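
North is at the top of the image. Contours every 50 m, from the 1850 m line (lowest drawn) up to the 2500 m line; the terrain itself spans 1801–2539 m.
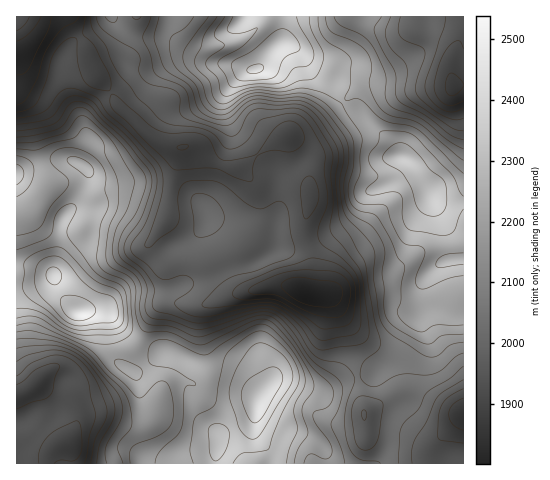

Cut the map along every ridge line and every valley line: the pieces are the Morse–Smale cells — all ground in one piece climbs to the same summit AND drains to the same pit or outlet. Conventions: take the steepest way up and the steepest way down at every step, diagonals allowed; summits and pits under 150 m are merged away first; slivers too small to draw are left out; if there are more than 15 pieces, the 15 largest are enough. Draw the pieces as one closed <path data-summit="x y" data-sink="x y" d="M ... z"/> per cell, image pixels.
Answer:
<path data-summit="77 312" data-sink="304 291" d="M136 16l-120 1 0 270 24-3 9-4 4-5 9 20 11 14 3 2 23-1 8 3 2 7 2 31 22-4 8-10 14-26 10-9 37 3 33-11 38-8 14 0 18 5 4-6 2-11 0-15-7-24 1-17 5-16 1-48-2-3-19-17-25 14-21 17-5 3-9 0-19-7-16-14-24 0-24-13-31-30-4-10-12-14-8-16 2-5 11-6 15-3 3-3 11-22z"/><path data-summit="255 69" data-sink="304 291" d="M284 16l-147 0-14 31-3 3-15 3-11 6-2 5 8 16 12 14 4 10 31 30 20 12 9 2 13-2 6 1 16 14 19 7 9 0 5-3 21-17 25-14 19 17 2 3-1 48-5 16-1 17 7 24 0 15-6 17 6 3 16 1 5 4 19 35 6 42 14-1 6-2 18-17 32-53 6 5 15 4 16 0 0-109-22 0-9-5-19-32-7-6-8-5-7-12-30-29-14-8-8-8-4-9-2-11-20-8-12-17-7-5-7-4-8-1 3-8z"/><path data-summit="255 69" data-sink="453 87" d="M412 16l-127 0-2 19-3 8 8 1 7 4 7 5 12 17 20 8 2 11 4 9 8 8 14 8 30 29 7 12 8 5 7 6 19 32 9 5 21 0 1-118-12 0 0-38-12-9-23-8-3-3z"/><path data-summit="257 399" data-sink="38 384" d="M111 351l-8 3-23 19-6 0-11-6-8 0-17 16 10 6 19 6 7 9 4 14-10 23 3 23 144 0 4-24-1-3 10-7 21-8 6-9 3-20-9-11-13-10-15-5-21-2-34-13-25 18-9 2-12-7-6-7z"/><path data-summit="257 399" data-sink="304 291" d="M287 286l-14 0-38 8-33 11-37-3-10 9-14 26-8 10-20 3-1 4 8 11 12 7 9-2 25-18 34 13 30 5 16 8 9 11 3 9 16-18 12 0 27 9 12 1 31-14-5-42-19-35-5-4-16-1z"/><path data-summit="77 312" data-sink="38 384" d="M53 275l-10 8-27 5 1 176 54-1 0-15-3-7 10-23-4-14-7-9-19-6-10-6 17-16 8 0 11 6 6 0 30-23-1-30-2-7-8-3-23 1-3-2-11-14z"/><path data-summit="257 399" data-sink="463 413" d="M357 376l-32 14-12-1-27-9-12 0-16 18 0 18 6 6 13 7 15 1 23 10 9 8 2 16 104 0 0-12 4-9-7 0-29-16-27-4-6-3z"/><path data-summit="255 69" data-sink="463 413" d="M427 303l-32 53-18 17-19 4 6 36 36-20 16 2 42 18 6-1 0-99-20-2-11-3z"/><path data-summit="77 312" data-sink="463 413" d="M405 393l-8 1-29 15-4 4 1 7 6 3 27 4 33 17 7-4-8 12 1 12 32 0 1-51-17-4-22-10z"/><path data-summit="257 399" data-sink="304 291" d="M256 409l-3 9-4 4-21 8-10 7-2 27 109-1-1-15-9-8-15-8-19-2-14-6-9-8z"/><path data-summit="77 312" data-sink="453 87" d="M463 16l-50 1 1 10 3 3 23 8 12 9-1 30 2 9 11-2z"/>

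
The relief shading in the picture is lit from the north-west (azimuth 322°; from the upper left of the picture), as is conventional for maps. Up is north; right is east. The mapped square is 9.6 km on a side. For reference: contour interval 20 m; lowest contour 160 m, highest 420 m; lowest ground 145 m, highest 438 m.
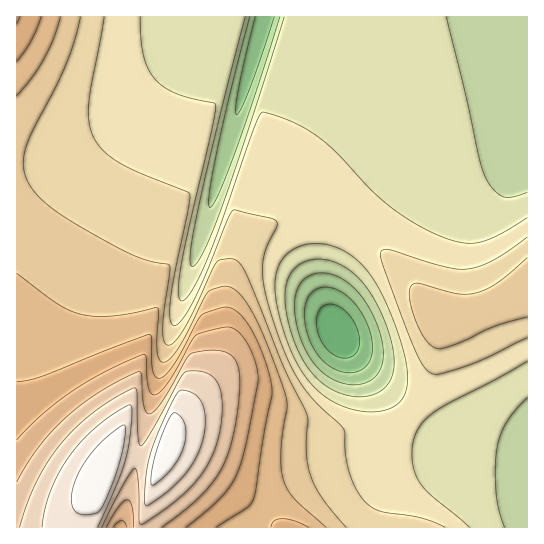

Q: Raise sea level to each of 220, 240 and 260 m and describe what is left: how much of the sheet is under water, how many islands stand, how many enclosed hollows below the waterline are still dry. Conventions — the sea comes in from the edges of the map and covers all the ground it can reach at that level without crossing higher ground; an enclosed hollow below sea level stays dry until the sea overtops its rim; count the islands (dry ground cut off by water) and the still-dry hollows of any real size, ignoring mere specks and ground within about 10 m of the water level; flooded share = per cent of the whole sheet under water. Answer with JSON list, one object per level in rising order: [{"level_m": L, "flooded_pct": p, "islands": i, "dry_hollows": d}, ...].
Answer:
[{"level_m": 220, "flooded_pct": 8, "islands": 0, "dry_hollows": 1}, {"level_m": 240, "flooded_pct": 29, "islands": 0, "dry_hollows": 1}, {"level_m": 260, "flooded_pct": 54, "islands": 0, "dry_hollows": 0}]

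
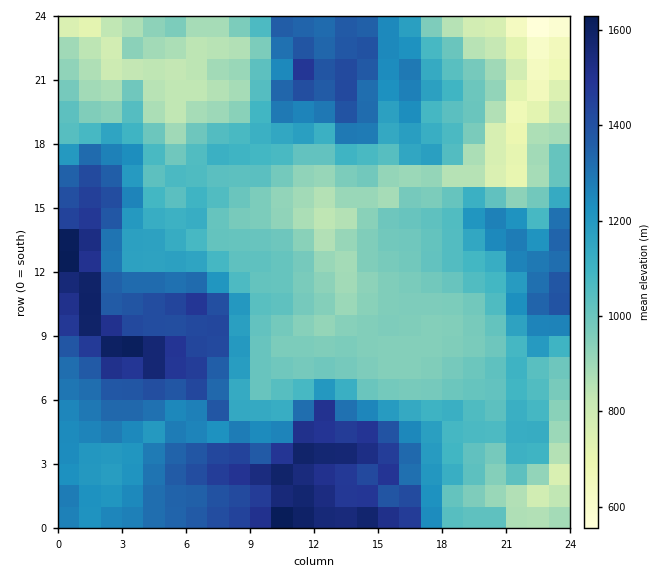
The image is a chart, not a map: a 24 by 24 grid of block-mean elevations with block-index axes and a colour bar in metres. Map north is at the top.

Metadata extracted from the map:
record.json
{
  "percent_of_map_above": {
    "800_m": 95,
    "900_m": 86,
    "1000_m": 66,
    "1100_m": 48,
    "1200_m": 37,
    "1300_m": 27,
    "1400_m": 16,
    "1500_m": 7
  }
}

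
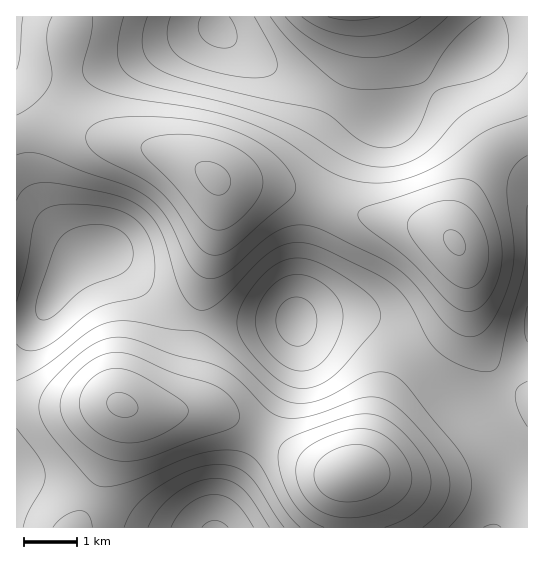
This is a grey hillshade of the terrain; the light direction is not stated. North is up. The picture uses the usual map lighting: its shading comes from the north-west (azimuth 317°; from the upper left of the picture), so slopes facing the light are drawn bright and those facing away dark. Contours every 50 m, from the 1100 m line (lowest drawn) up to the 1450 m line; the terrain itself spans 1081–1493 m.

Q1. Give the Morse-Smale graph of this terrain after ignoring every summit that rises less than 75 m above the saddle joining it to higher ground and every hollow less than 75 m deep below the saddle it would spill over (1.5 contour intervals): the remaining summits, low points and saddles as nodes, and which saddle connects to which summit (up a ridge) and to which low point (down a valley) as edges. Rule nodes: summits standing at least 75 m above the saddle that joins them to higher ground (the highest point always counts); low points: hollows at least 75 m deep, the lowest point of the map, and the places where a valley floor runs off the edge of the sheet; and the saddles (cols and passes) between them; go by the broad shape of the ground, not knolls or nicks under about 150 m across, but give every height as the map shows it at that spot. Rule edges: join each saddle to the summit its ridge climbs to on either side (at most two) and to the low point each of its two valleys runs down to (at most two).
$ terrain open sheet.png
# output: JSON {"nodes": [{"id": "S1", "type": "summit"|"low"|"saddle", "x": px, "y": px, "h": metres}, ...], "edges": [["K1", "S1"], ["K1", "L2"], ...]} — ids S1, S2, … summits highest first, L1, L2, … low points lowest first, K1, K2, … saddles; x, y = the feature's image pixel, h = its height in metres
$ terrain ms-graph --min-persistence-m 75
{"nodes": [
{"id": "S1", "type": "summit", "x": 350, "y": 474, "h": 1493},
{"id": "S2", "type": "summit", "x": 214, "y": 178, "h": 1458},
{"id": "S3", "type": "summit", "x": 122, "y": 405, "h": 1457},
{"id": "S4", "type": "summit", "x": 455, "y": 242, "h": 1455},
{"id": "S5", "type": "summit", "x": 351, "y": 17, "h": 1362},
{"id": "L1", "type": "low", "x": 295, "y": 321, "h": 1081},
{"id": "L2", "type": "low", "x": 218, "y": 29, "h": 1089},
{"id": "L3", "type": "low", "x": 215, "y": 527, "h": 1094},
{"id": "L4", "type": "low", "x": 98, "y": 251, "h": 1124},
{"id": "K1", "type": "saddle", "x": 322, "y": 199, "h": 1336},
{"id": "K2", "type": "saddle", "x": 262, "y": 435, "h": 1330},
{"id": "K3", "type": "saddle", "x": 198, "y": 321, "h": 1246},
{"id": "K4", "type": "saddle", "x": 505, "y": 379, "h": 1245},
{"id": "K5", "type": "saddle", "x": 430, "y": 86, "h": 1198},
{"id": "K6", "type": "saddle", "x": 334, "y": 101, "h": 1192}],
"edges": [["K1", "S2"], ["K1", "S4"], ["K1", "L1"], ["K1", "L2"], ["K2", "S1"], ["K2", "S3"], ["K2", "L1"], ["K2", "L3"], ["K3", "S2"], ["K3", "S3"], ["K3", "L1"], ["K3", "L4"], ["K4", "S1"], ["K4", "S4"], ["K4", "L1"], ["K5", "S4"], ["K5", "S5"], ["K5", "L2"], ["K6", "S2"], ["K6", "S5"], ["K6", "L2"]]}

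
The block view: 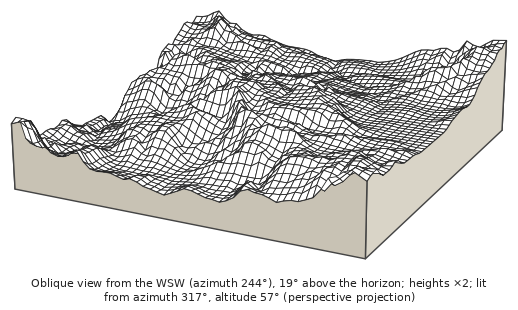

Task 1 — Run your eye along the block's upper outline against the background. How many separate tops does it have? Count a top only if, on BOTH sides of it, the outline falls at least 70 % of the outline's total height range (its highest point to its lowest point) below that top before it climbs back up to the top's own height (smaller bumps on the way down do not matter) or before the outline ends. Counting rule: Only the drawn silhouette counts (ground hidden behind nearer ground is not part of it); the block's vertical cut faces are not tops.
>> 0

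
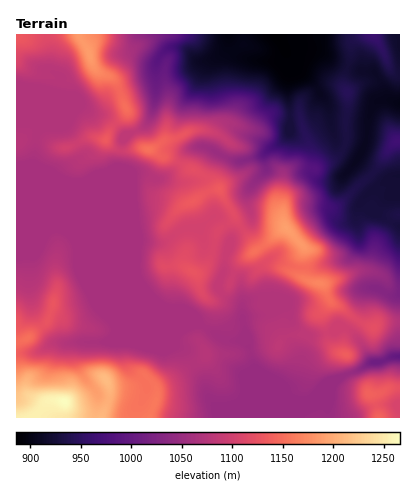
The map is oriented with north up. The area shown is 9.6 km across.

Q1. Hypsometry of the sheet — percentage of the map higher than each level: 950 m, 84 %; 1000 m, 79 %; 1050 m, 70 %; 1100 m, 27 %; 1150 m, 8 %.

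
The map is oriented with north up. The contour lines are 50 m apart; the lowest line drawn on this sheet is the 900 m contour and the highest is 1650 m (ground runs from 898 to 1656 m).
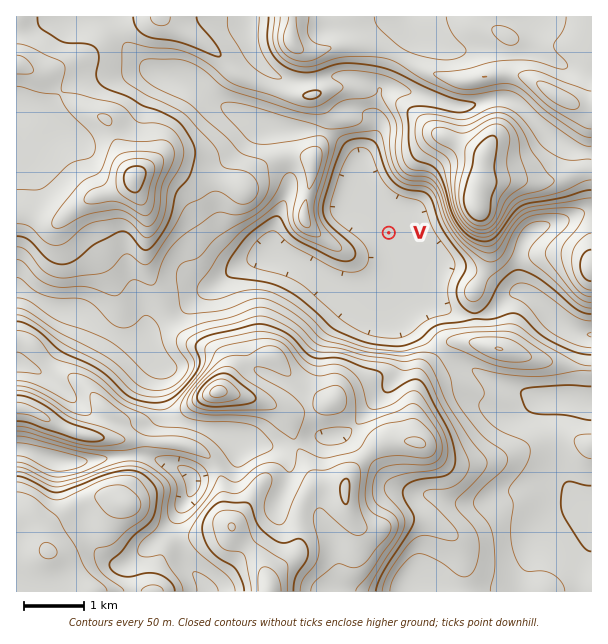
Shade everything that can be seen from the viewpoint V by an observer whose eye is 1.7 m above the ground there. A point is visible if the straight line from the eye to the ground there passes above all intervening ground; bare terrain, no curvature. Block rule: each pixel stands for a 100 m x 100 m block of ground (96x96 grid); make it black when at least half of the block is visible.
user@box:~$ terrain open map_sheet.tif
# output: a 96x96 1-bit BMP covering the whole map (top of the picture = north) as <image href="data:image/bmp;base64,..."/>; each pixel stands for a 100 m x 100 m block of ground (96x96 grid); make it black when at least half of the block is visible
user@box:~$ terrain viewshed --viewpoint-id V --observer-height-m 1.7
<image width="96" height="96" href="data:image/bmp;base64,Qk2+BAAAAAAAAD4AAAAoAAAAYAAAAGAAAAABAAEAAAAAAIAEAAATCwAAEwsAAAIAAAAAAAAA////AAAAAAAAAAAAAAAAAAAAAAAAAAAAAAAAAAAAAAAAAAAAAAAAAAAAAAAAAAAAAAAAAAAAAAAAAAAAAAAAAAAAAAAAAAAAAAAAAAAAAAAAAAAAAAAAAAAAAAAAAAAAAAAAAAAAAAAAAAAAAAAAAAAAAAAAAAAAAAAAAAAAAAAAAAAAAAAAAAAAAAAAAAAAAAAAAAAAAAAAAAAAAAAAAAAAAAAAAAAAAAAAAAAAAAAAAAAAAAAAAAAAAAAAAAAAAAAAAAAAAAAAAAAAAAAAAAAAAAAAAAAAAAAAAAAAAAAAAAAAAAAAAAAAAAAAAAAAAAAAAAAAAAAAAAAAAAAAAAAAAAAAAAAAAAAAAAAAAAAAAAAAAAAAAAAAAAAAAAAAAAAAAAAAAAAAAAAAAAAAAAAAAAAAAAAAAAAAAAAAAAAAAAAAAAAAHP4AAAAAAAAAAAAAH/4AAAAAAAAAAAAAD/wAAAAAAAAAAAAAB/wAAAAAAAAAAAAAA/gAAAAAAAAAAAAAAfgAAAAAAAAAAAAAAfAAAAAAAAAAIAAHgfAAAAAAAAAAcAA/gPgAAAAAAAAAYAD/wPgAAAAAAAAAIAP/8fgAAAAAAAAAAAP///gAAAAAAAAAAAf///wAAAAAAAAAAA////wAAAAAAAAAAD////wAAAAAAAAAPP////4f4AAAAAAAH///////4AAAAAAAB///////gAAAAAAAAf/8D//8AAAAAAAAAH/AB//wAAAAAAAAAAAAB//gAAAAAAAAAAAAB//AAAAAAAAAAAAAB//gAAAAAAAAAAAAB//wAAAAAAAAAAAAB//wAAAAAAAAAAAAB//4AAAAAAAAAAAAB//4AAAAAAAAAAAAB//8AAAAAAAAAAAAD//8AAAAAAAAAAAAf//8AAAAAAAAAAAB///8AAAAAAAAAAAD///4AAAAAAAAAAAP///4AAAAAAAAAAA////4AAAAAAAAAAB////4AAAAAAAAAAD////4AAAAAAAAAAD////wAAAAAAAAAAD////wAAAAAAAAAAD////gAAAAAAAAAAB////gAAAAAAAAAAB////gAAAAAAAAAAB////AAAAAAAAAAAB////AAAAAAAAAAAB////AAAAAAAAAAAB///+AAAAAAAAAAAA////AAAAAAAAAAAA//x/AAAAAAAAAAAAf/B+AAAAAAAAAAAAP+A8AAAAAAAAAAAAP+A4AAAAAAAAAAAAP+AAAAAAAAAAAAAAf+AAAAAAAAAAAAAA/+AAAAAAAAAAAAABwGAAAAAAAAAAAAADwOAAAAAAAAAAAAAH4fAAAAAAAAAAAAAB/+AAAAAAAAAAAAAAPwAAAAAAAAAAAAAAAAAAAAAAAAAAAAAAAAAAAAAAAAAAAAAAAPAAAAAAAAAAAAAAA/AAAAAAAAAAAAAP//gAAAAAAAAAAAAf/+AAAAAAAAAAAAAYHwAAAAAAAAAAAAAAAAAAAAAAAAAAAAAAAAAAAAAAAAAAAAAAAAAAAAAAAAAAAAAAAAAAAAAAAAAAAAAAAAAAAAAA="/>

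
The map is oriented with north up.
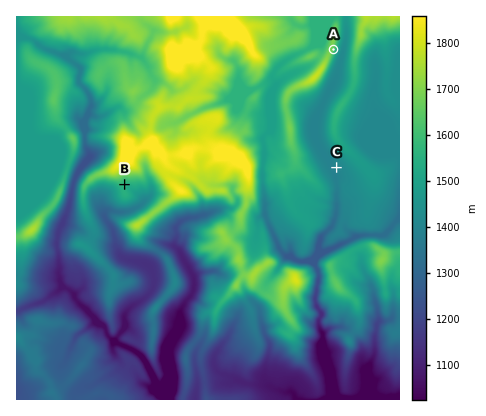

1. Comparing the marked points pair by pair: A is higher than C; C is lower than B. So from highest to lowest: A B C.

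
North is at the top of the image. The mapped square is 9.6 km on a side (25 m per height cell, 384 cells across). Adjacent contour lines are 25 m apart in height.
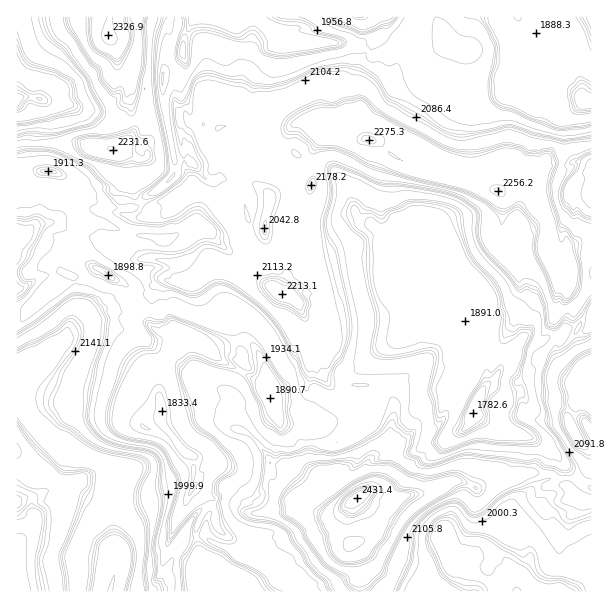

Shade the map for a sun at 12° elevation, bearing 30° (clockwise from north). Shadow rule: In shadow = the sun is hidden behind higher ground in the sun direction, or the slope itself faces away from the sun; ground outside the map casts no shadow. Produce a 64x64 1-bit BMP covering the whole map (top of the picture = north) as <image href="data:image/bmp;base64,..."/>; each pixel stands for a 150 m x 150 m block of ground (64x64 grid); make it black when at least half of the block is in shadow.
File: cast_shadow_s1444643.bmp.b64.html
<image width="64" height="64" href="data:image/bmp;base64,Qk0+AgAAAAAAAD4AAAAoAAAAQAAAAEAAAAABAAEAAAAAAAACAAATCwAAEwsAAAIAAAAAAAAA////AAAAAABsgAD//wAAfmyAA/f8gAB8LIAH//4AA+AsgA+f/gEHwACADx/gAf9AAAAMv+AD/gAgAAP/8A/4CGAAA/9cH+A/cAACzl4P+FkgAAIECBfuWAAABgAAAfeA3wACEAAA4YA/gAAwAAAAAH+AAxAAAAAMeAAfkAAAAD/wAD8wAAAAP+AAPiAAAAD+wAB9wAAAA/yAAHgGAAAB+QAA8AYAABl7AADwDAAAAXwAAPAOwAAB6AAA4B/gABGoAABgP8AACKgAAAB/AAAFAAAEAb8AAAEAAAYGfwAAA4AAAD/+AAAD4AAA//wAAAf4AAH4/wAAD/wAAeD/AAAf/AAB8/4AAD/4gAH/+AAAf/wAA/+wAAD/8AA5gwAAAP/wAHYAAAAD/uAAz4AAAB/84AAAAAAA//hAAAABAAH/8EAAD44AAf/wwAAf3gAH//nAADh8AA///8AB+BgAD///gA/4AAAf//gAD+IACJ//4AAP4QAAH/8AAD/8AAA/8AAA//4YAP+AAAL/gHgB/gAAA3IAcAfzAAAAAABwB4AAAAAEAGADAAAAAD+YQAAAAAAAP/hAAAAAAAD/8AAAAAAAAv/wEAAAAAAD/8AAAAAAAAP/4AAAAAAAAP/ggAAAAAAA/+AwAAAAAAC/gDAA/gAAA7+AAAP/gAADN4AAD/+AAAM0gAAPtkAAAw=="/>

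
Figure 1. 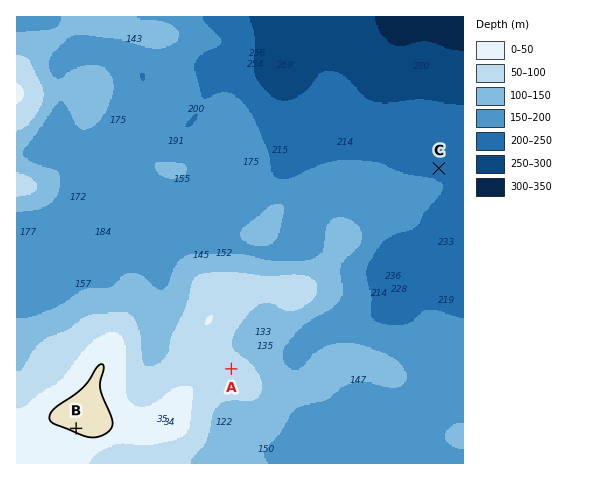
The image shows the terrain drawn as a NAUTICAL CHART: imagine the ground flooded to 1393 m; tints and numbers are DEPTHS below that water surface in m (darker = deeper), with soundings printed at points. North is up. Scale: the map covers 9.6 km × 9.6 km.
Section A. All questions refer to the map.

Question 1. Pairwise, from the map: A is lower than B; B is higher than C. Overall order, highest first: B A C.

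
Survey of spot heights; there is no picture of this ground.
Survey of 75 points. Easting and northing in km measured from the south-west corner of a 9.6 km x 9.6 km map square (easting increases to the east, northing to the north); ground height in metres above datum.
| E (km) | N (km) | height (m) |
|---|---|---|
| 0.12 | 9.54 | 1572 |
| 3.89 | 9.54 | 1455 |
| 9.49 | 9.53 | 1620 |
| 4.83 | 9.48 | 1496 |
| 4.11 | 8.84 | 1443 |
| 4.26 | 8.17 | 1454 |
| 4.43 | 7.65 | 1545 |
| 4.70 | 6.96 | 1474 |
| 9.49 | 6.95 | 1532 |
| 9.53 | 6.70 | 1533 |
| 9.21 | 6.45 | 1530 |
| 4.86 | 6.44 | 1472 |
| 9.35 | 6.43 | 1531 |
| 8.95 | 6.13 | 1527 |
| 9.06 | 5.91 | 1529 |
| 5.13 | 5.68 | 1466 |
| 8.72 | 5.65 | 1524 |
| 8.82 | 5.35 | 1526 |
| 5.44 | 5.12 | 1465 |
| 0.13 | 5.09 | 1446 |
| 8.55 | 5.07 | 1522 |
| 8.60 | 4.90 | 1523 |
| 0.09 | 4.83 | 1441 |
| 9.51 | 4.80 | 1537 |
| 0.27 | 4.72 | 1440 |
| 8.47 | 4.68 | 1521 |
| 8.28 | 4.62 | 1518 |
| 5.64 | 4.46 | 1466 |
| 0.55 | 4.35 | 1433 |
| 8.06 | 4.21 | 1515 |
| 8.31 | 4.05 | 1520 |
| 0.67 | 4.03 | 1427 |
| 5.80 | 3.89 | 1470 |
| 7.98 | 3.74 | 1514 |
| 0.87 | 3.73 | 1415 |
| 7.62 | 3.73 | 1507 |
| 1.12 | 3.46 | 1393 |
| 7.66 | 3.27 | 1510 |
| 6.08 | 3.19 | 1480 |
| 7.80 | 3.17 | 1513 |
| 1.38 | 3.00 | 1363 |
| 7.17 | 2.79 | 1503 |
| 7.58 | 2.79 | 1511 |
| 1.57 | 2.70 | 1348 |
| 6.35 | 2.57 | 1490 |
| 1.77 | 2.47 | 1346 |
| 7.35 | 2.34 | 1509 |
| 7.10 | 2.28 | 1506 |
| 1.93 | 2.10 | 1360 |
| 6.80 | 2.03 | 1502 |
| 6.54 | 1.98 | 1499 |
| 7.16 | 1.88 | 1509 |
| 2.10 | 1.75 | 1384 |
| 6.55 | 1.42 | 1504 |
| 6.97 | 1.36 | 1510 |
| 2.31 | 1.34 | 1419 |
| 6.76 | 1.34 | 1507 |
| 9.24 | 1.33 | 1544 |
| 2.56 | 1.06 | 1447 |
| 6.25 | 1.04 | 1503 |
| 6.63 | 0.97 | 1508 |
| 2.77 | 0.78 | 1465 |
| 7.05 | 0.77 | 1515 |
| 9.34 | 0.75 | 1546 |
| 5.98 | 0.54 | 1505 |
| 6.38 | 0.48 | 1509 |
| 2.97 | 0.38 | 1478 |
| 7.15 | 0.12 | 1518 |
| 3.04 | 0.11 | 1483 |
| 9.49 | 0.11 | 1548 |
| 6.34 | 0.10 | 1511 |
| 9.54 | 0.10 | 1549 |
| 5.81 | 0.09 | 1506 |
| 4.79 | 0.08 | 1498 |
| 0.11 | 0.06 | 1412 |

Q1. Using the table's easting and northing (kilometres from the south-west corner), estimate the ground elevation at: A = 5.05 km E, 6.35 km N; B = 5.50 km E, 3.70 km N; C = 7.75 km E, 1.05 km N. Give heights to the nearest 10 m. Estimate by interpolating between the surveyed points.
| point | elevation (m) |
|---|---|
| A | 1470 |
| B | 1470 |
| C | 1520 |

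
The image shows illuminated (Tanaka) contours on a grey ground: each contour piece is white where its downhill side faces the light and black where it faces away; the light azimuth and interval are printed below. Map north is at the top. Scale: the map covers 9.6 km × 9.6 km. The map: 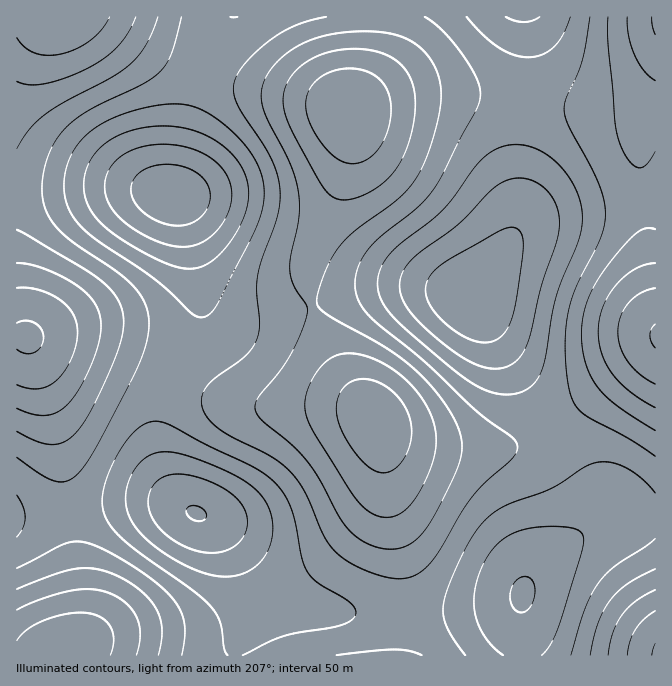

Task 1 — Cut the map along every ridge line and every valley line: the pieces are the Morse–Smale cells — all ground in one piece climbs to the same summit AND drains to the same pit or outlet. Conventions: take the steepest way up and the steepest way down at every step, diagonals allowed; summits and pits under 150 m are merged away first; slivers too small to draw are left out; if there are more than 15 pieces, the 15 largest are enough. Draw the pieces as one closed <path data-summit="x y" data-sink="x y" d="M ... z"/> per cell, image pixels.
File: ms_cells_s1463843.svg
<path data-summit="474 297" data-sink="348 110" d="M525 16l-141 0-3 26-8 26-25 42 3 18-3 35-12 35-27 59-1 33 11 38 20 42 19 27 13 15 8 15 11 9 12 5 38 7 65 0 25-7 26-16-47-65-36-63 35-52 10-25 1-12-1-71 8-67z"/><path data-summit="197 514" data-sink="348 110" d="M169 378l-5 7-6 25 0 38 6 27 10 20 15 14 18 9 18 13 18 19 18 25 21 21 20 10 60 8 76 0 70-10 9-3 6-6 1-8 9-13 16-16 40-29 10-11 2-4-3-19-15-32-26-37-3 0-24 15-25 7-80-2-23-5-12-5-11-9-11-14-8-4-16-3-95 0-35-8z"/><path data-summit="172 195" data-sink="348 110" d="M382 16l-153 0-10 14-13 27-13 38-20 95 0 5 5 3 6 15 5 20 10 55 0 30-8 20-23 39 2 2 44 19 25 6 10 2 95 0 27 7-32-43-16-33-15-47 0-27 11-31 17-34 10-28 5-30-3-30 18-28 12-27 5-23z"/><path data-summit="474 297" data-sink="655 335" d="M655 16l-129 1 0 53-8 67 0 53 1 2-1 28-10 25-35 52 36 63 46 64 22-15 79-66 0-51-7-39-10-88 2-35 5-18 10-24z"/><path data-summit="172 195" data-sink="27 337" d="M130 188l-40 1-74 9 1 320 51-4-7-56-8-40-25-80 26 1 41 9 37 13 35 17 29-50 3-10 0-30-10-55-8-28-3-7-6-4z"/><path data-summit="172 195" data-sink="60 17" d="M227 16l-210 0-1 181 12 1 84-10 35 1 25 5 21-99 13-38 13-27 9-12z"/><path data-summit="197 514" data-sink="62 654" d="M165 503l-43 1-52 9-2 2 11 73 0 42-6 15-11 11 174-1 2-11 11-27 0-22-10-31-13-26-17-19-20-10z"/><path data-summit="197 514" data-sink="27 337" d="M37 338l-9 0 0 2 8 20 17 58 8 40 7 56 67-11 30 0 22 6-13-14-10-20-6-27 0-38 10-32-36-17-37-13-20-5z"/><path data-summit="197 514" data-sink="655 655" d="M655 516l-48 2-50 33-24 23-9 13-3 13 3 56 132-1z"/><path data-summit="197 514" data-sink="27 337" d="M217 524l-3 1 12 13 13 26 10 31 0 22-13 31 1 8 286-1-1-59-5 5-15 5-64 8-76 0-54-6-11-4-15-8-21-21-30-38z"/><path data-summit="197 514" data-sink="655 335" d="M655 344l-99 81 27 38 15 32 3 19-6 10 17-8 44-1z"/><path data-summit="172 195" data-sink="62 654" d="M67 514l-51 4 1 138 43 0 16-16 3-10 0-42-10-71z"/><path data-summit="172 195" data-sink="655 335" d="M655 89l-11 28-5 23 2 43 14 108z"/>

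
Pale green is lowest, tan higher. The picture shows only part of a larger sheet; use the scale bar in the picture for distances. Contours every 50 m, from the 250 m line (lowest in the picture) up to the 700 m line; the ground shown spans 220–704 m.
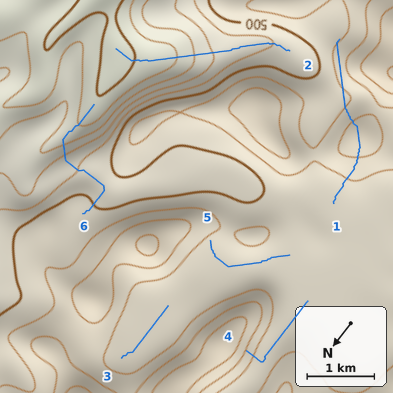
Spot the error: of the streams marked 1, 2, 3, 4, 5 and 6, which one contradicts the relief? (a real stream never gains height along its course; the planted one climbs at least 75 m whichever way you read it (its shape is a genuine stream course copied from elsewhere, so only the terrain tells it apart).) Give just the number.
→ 1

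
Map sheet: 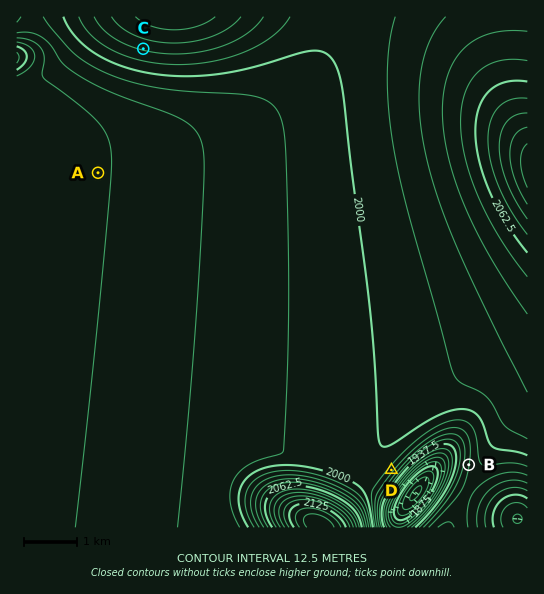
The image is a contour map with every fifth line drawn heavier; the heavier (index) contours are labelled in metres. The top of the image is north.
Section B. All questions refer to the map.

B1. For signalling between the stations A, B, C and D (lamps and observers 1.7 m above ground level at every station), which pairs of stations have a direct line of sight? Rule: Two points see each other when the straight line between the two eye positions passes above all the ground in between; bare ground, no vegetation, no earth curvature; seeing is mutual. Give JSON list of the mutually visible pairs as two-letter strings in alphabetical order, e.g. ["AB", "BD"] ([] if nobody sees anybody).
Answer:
["AC", "BD"]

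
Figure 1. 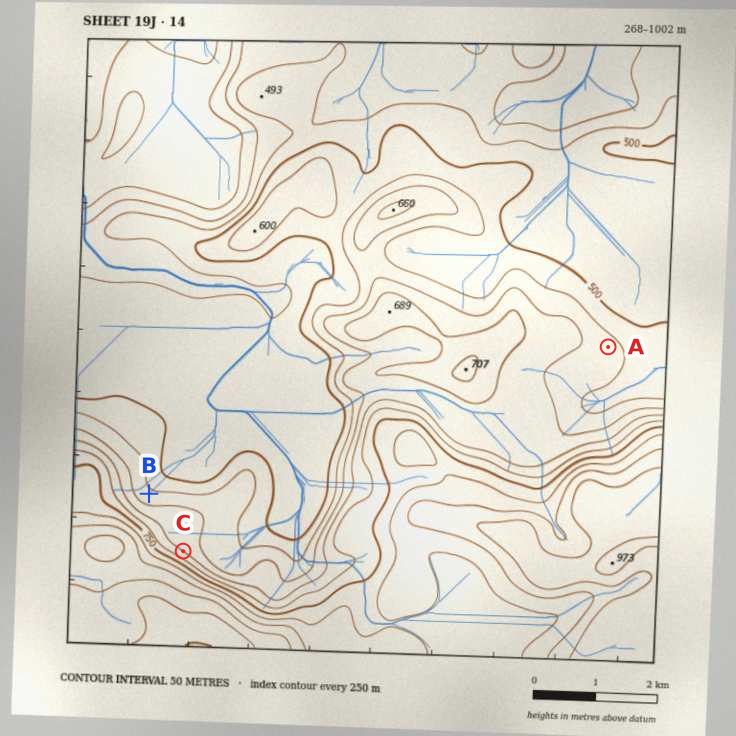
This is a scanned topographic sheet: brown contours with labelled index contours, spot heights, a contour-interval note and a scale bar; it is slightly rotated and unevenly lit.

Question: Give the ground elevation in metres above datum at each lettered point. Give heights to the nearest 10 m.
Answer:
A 570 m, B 560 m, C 650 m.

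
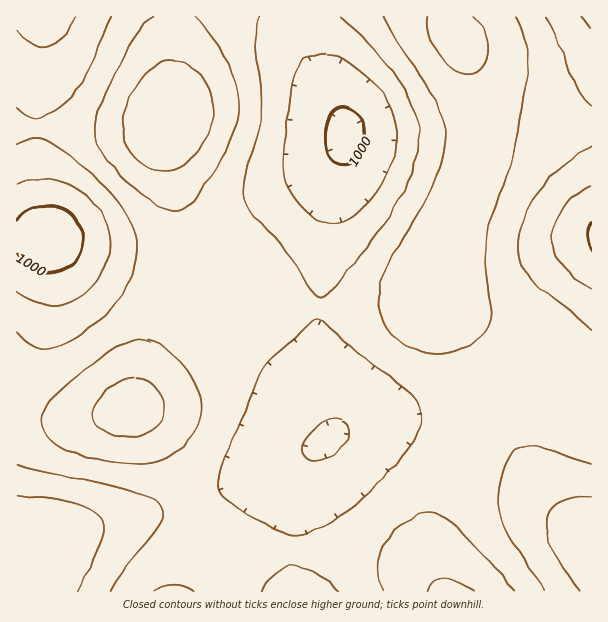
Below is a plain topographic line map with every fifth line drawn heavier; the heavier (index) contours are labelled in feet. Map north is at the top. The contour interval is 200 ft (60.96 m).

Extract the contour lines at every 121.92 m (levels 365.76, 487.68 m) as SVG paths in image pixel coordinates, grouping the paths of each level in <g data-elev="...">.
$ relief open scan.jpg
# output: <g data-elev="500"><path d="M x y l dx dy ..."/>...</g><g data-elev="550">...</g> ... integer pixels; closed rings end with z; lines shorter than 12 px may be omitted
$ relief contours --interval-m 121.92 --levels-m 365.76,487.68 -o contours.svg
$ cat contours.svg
<g data-elev="365.76"><path d="M580 591l-16-22-11-18-6-15-1-14 5-12 8-7 14-5 18-2"/><path d="M17 496l30 2 25 4 18 7 11 10 3 11-2 12-26 49"/><path d="M309 459l-5-4-2-6 3-8 6-9 9-7 10-5 9-1 6 3 3 4 1 8-3 7-5 8-8 6-9 4-7 2z"/><path d="M591 290l-18-14-12-13-7-12-2-14 3-15 8-15 13-13 15-9"/><path d="M324 222l-15-8-15-16-8-15-3-16 7-69 4-23 4-9 5-6 8-4 9-2 12 1 13 6 14 8 13 13 11 12 7 13 5 13 1 14-1 16-5 17-8 16-11 16-12 13-12 8-12 3z"/><path d="M17 184l15-4 15-1 15 3 13 6 15 12 11 13 6 14 3 15-2 16-8 17-12 15-14 11-12 4-14 0-13-4-18-10"/><path d="M591 29l-10-12"/><path d="M76 17l-14 21-6 6-8 3-7 0-8-3-16-14"/></g><g data-elev="487.68"><path d="M194 591l-9-5-11-2-10 2-10 5"/><path d="M514 591l-17-22-42-44-12-9-12-4-12 3-12 6-14 12-9 12-5 10-2 11 2 12 4 13"/><path d="M129 464l27-3 11-3 10-6 9-8 7-9 5-10 3-12 0-11-2-10-12-21-10-12-12-11-10-6-9-2-11 0-12 4-27 16-43 38-8 10-3 11 1 9 4 7 8 8 10 6 30 10z"/><path d="M152 17l-14 15-15 25-24 53-4 13 0 11 2 10 6 11 20 23 32 25 12 6 9 2 7-2 8-5 21-29 19-34 4-13 3-14-1-22-7-23-17-30-18-22"/><path d="M384 17l12 22 40 63 7 18 2 18-4 24-11 29-12 24-26 42-9 18-5 16 0 17 6 16 14 15 18 11 21 4 18-3 16-7 13-11 6-12 0-15-5-45 1-24 6-22 22-59 14-85 0-15-2-14-4-12-7-13"/></g>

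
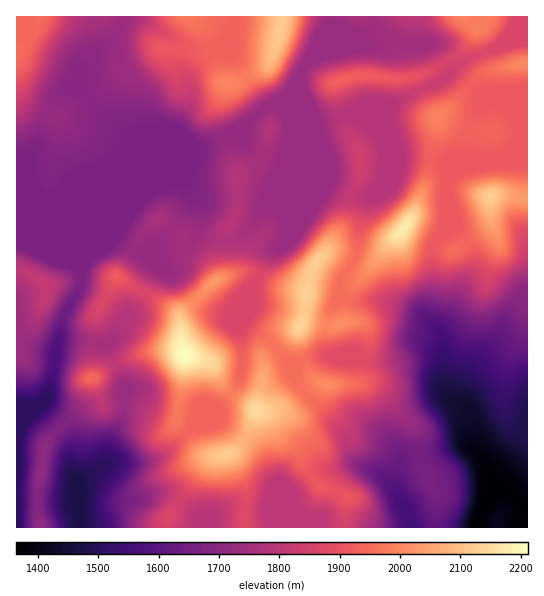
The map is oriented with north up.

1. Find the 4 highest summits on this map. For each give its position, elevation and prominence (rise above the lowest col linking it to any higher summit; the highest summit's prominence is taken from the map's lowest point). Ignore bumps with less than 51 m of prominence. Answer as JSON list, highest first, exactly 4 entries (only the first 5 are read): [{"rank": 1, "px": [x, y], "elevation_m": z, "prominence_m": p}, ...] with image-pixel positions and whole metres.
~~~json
[{"rank": 1, "px": [185, 355], "elevation_m": 2212, "prominence_m": 848}, {"rank": 2, "px": [403, 230], "elevation_m": 2182, "prominence_m": 226}, {"rank": 3, "px": [255, 410], "elevation_m": 2153, "prominence_m": 173}, {"rank": 4, "px": [301, 326], "elevation_m": 2137, "prominence_m": 172}]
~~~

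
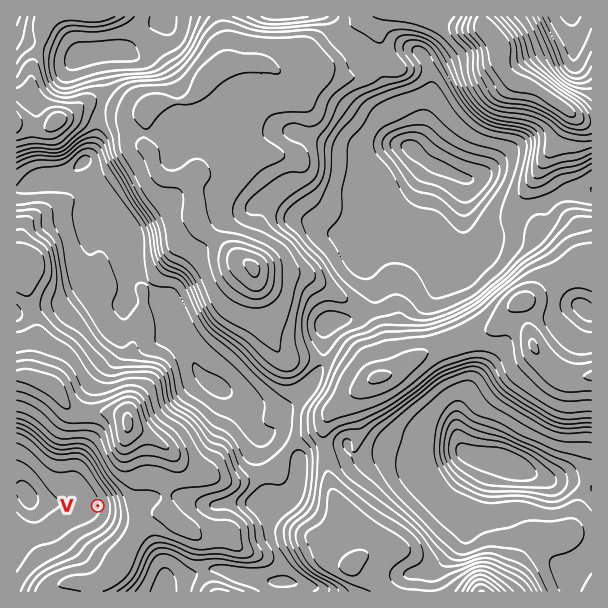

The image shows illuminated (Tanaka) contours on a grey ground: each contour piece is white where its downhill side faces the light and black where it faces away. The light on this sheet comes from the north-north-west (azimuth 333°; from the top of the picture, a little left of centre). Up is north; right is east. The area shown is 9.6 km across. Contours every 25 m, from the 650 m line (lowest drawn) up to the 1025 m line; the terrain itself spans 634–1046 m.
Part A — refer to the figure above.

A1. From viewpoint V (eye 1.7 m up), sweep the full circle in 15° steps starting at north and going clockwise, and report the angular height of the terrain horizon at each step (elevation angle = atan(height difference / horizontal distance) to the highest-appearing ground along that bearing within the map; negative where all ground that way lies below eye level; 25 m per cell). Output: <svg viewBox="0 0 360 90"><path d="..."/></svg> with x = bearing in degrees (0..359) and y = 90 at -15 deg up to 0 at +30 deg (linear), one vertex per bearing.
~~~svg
<svg viewBox="0 0 360 90"><path d="M0 45l15-7 15-3 15-1 15 1 15 0 15 1 15 2 15 2 15 2 15 1 15 2 15 2 15 3 15 2 15 6 15 2 15 1 15 2 15 0 15-2 15-5 15-7 15-3"/></svg>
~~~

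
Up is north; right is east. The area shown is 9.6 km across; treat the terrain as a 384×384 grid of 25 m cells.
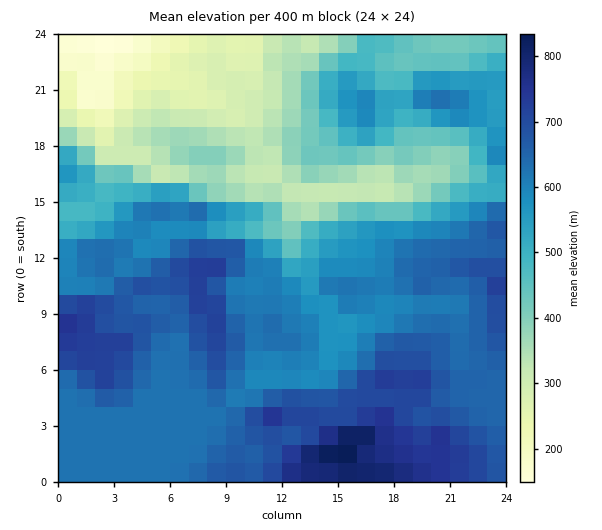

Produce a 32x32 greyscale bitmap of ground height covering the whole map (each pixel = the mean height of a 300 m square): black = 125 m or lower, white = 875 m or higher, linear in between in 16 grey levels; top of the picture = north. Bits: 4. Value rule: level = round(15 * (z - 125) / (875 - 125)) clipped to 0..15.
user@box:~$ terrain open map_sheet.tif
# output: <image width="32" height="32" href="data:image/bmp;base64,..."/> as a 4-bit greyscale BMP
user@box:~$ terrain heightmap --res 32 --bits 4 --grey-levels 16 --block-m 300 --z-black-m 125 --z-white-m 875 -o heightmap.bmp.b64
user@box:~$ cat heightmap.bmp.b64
<image width="32" height="32" href="data:image/bmp;base64,Qk12AgAAAAAAAHYAAAAoAAAAIAAAACAAAAABAAQAAAAAAAACAAATCwAAEwsAABAAAAAAAAAAAAAAABEREQAiIiIAMzMzAERERABVVVUAZmZmAHd3dwCIiIgAmZmZAKqqqgC7u7sAzMzMAN3d3QDu7u4A////AKqqqqqqu7u83d3u7d3czLuqqqqqqqu7vN3u7d3dzMzLqqqqqqqru7u83v7d3M3Mu6qqqqqqqru7u83e3czNy7uqqqqqqqqrzMvLzN3LvLu6qqqqqqqqqrzMzLu8u7u6qqq8uqqqq6mqqqq8zMzLqqqrzLuqqrupmZmZq8zMy6uqvMzLqqq7upmqmZq7u7uqu8zMy6qrvLqqqpmaq7u7qrvMzMy6q8y6qqqZmaq7u6q73Mu7u7vMuqqqmZmZqqqqu8zLu7u7zKqqqZmqmZqqqruqq7u7vMuqqqmaqqqqqqq8mZmru8zLqqqYmqqqq7u7zJqqqqu8zLqqiJmZmqqru7uaqqqaq7zKmHeJmZqqqru7iZmqmZqZmHZniJmZqqqqu3eImqmZmId2VmeIiIiZmqt3d4mqq6mYdlRFZmZmeImqiHd4iZhmVVVERERERVZ4iJl3dlVURERERVRERERVZneYZVQ0RWZURFZmZUVVVVaJh0MzRVVVVERWZmZmZmVWiVUzREVVVURFVmZ4h2ZmZ4lDIjREREQ0RFVniZh3eIiJMhIjRDMzM0RVeJmYiJqqmSERIjMzMzNEVniZmImqqZghESIiIzMzNFV4mYd4mZmZERESIjMzMzRVZ4h2Z3d3iBERERIjMzM0RFZnd2ZmZncREAESIjMyNEREVnd2ZmZm"/>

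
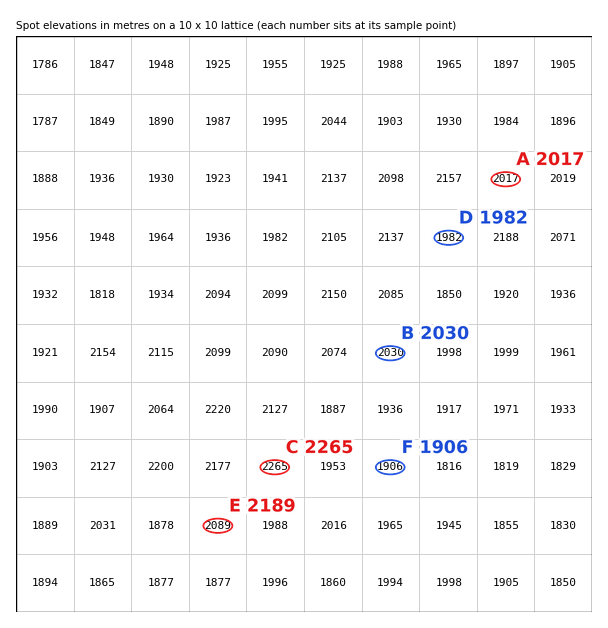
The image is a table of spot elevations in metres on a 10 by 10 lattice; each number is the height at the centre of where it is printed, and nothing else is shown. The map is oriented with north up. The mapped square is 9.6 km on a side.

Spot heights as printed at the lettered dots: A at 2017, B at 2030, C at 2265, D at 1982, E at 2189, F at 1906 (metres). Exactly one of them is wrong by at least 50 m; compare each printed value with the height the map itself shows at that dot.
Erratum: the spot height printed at E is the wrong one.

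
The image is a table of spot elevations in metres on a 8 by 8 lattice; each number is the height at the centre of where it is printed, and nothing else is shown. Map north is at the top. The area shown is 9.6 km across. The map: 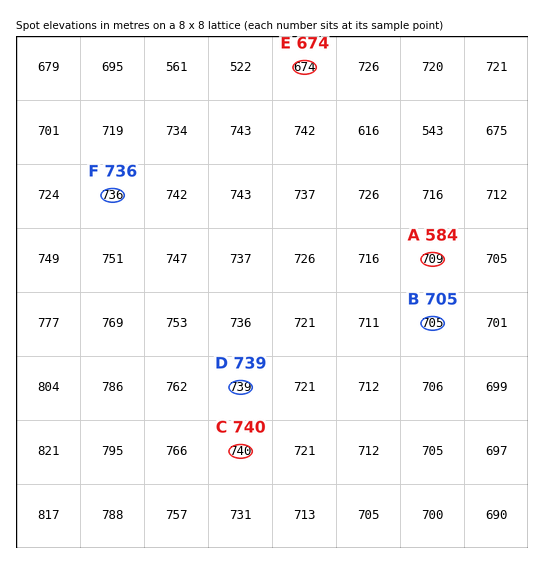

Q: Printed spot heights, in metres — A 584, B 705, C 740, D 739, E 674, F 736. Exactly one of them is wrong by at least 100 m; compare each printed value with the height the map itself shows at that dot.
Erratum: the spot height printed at A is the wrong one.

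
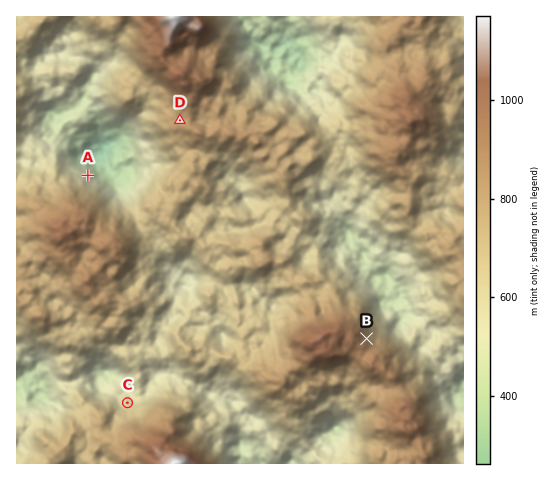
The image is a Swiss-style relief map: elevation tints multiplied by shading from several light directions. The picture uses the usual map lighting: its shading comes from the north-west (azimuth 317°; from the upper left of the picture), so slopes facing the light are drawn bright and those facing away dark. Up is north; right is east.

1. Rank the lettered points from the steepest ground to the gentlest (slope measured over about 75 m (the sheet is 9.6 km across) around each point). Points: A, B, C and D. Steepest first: A B C D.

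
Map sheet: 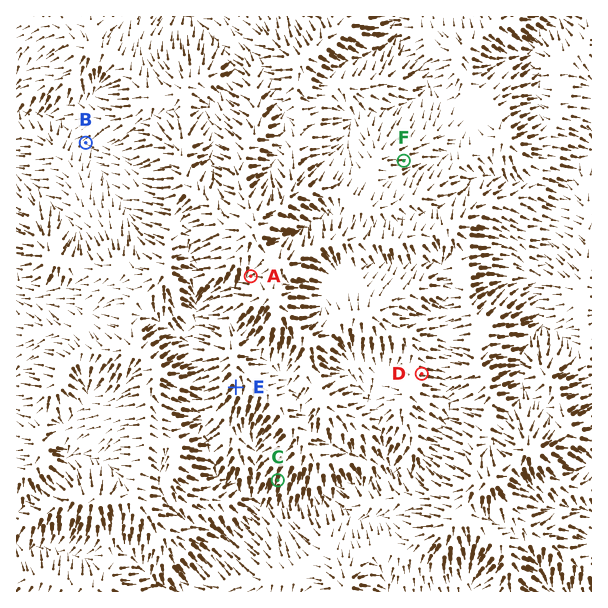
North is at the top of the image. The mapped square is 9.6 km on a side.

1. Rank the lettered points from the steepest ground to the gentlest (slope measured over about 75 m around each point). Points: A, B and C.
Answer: C A B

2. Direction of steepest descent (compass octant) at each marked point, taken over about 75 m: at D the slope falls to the E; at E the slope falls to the SW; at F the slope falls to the E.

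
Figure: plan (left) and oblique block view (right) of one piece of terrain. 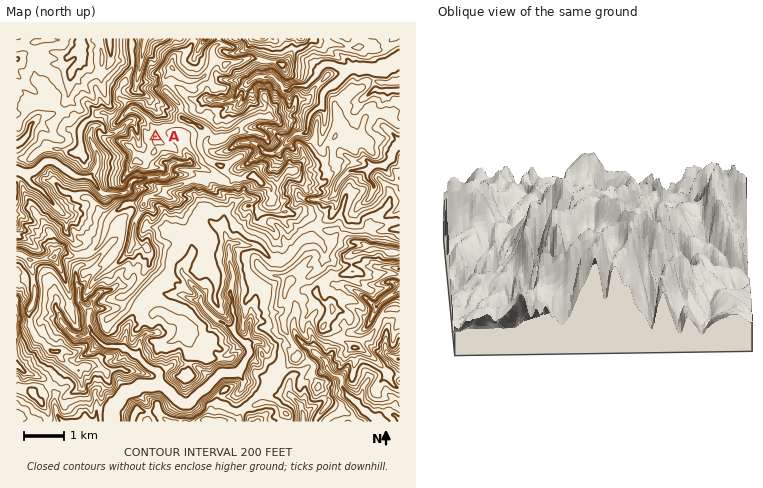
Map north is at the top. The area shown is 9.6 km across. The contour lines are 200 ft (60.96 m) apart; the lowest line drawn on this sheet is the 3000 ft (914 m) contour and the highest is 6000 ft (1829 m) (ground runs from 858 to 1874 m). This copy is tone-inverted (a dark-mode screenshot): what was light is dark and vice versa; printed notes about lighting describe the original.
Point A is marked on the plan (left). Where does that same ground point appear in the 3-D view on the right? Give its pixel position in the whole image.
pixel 641 200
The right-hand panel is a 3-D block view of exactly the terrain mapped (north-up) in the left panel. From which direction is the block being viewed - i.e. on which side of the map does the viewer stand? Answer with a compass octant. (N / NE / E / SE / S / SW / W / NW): N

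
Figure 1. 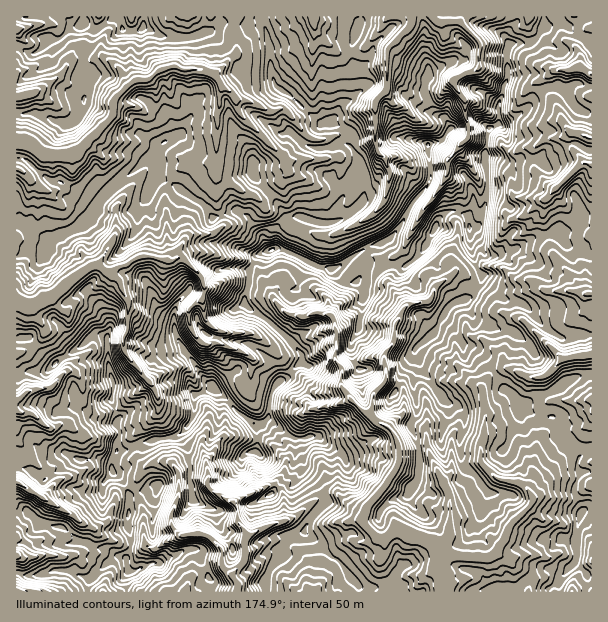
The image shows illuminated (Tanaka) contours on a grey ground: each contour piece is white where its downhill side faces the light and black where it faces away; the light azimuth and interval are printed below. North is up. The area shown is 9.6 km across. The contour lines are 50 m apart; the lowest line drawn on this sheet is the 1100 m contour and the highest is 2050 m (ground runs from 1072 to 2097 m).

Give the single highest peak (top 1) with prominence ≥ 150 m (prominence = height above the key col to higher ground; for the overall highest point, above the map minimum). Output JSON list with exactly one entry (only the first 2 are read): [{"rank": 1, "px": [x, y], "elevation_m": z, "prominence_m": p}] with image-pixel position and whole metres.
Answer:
[{"rank": 1, "px": [213, 387], "elevation_m": 2097, "prominence_m": 1025}]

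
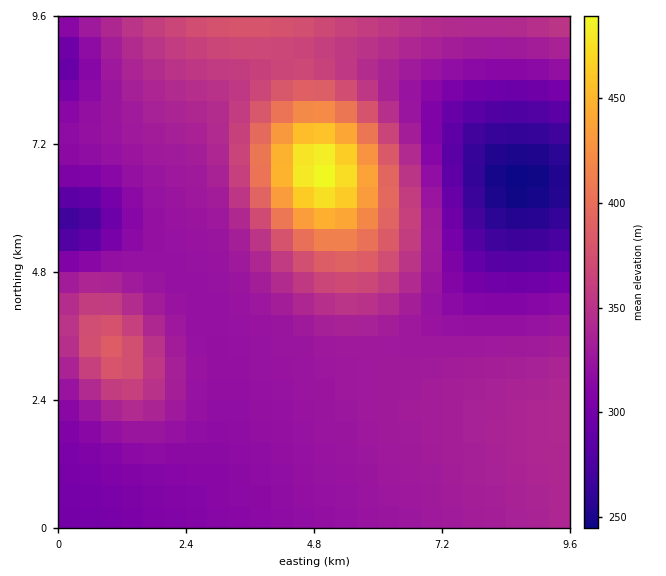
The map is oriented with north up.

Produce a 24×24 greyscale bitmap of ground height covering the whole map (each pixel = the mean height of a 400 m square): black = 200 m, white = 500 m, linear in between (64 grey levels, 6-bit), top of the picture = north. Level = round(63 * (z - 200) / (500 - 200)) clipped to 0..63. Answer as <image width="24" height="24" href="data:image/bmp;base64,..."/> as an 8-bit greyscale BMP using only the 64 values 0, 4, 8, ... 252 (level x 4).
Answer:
<image width="24" height="24" href="data:image/bmp;base64,Qk12BgAAAAAAADYEAAAoAAAAGAAAABgAAAABAAgAAAAAAEACAAATCwAAEwsAAAABAAAAAAAAAAAAAAEBAQACAgIAAwMDAAQEBAAFBQUABgYGAAcHBwAICAgACQkJAAoKCgALCwsADAwMAA0NDQAODg4ADw8PABAQEAAREREAEhISABMTEwAUFBQAFRUVABYWFgAXFxcAGBgYABkZGQAaGhoAGxsbABwcHAAdHR0AHh4eAB8fHwAgICAAISEhACIiIgAjIyMAJCQkACUlJQAmJiYAJycnACgoKAApKSkAKioqACsrKwAsLCwALS0tAC4uLgAvLy8AMDAwADExMQAyMjIAMzMzADQ0NAA1NTUANjY2ADc3NwA4ODgAOTk5ADo6OgA7OzsAPDw8AD09PQA+Pj4APz8/AEBAQABBQUEAQkJCAENDQwBEREQARUVFAEZGRgBHR0cASEhIAElJSQBKSkoAS0tLAExMTABNTU0ATk5OAE9PTwBQUFAAUVFRAFJSUgBTU1MAVFRUAFVVVQBWVlYAV1dXAFhYWABZWVkAWlpaAFtbWwBcXFwAXV1dAF5eXgBfX18AYGBgAGFhYQBiYmIAY2NjAGRkZABlZWUAZmZmAGdnZwBoaGgAaWlpAGpqagBra2sAbGxsAG1tbQBubm4Ab29vAHBwcABxcXEAcnJyAHNzcwB0dHQAdXV1AHZ2dgB3d3cAeHh4AHl5eQB6enoAe3t7AHx8fAB9fX0Afn5+AH9/fwCAgIAAgYGBAIKCggCDg4MAhISEAIWFhQCGhoYAh4eHAIiIiACJiYkAioqKAIuLiwCMjIwAjY2NAI6OjgCPj48AkJCQAJGRkQCSkpIAk5OTAJSUlACVlZUAlpaWAJeXlwCYmJgAmZmZAJqamgCbm5sAnJycAJ2dnQCenp4An5+fAKCgoAChoaEAoqKiAKOjowCkpKQApaWlAKampgCnp6cAqKioAKmpqQCqqqoAq6urAKysrACtra0Arq6uAK+vrwCwsLAAsbGxALKysgCzs7MAtLS0ALW1tQC2trYAt7e3ALi4uAC5ubkAurq6ALu7uwC8vLwAvb29AL6+vgC/v78AwMDAAMHBwQDCwsIAw8PDAMTExADFxcUAxsbGAMfHxwDIyMgAycnJAMrKygDLy8sAzMzMAM3NzQDOzs4Az8/PANDQ0ADR0dEA0tLSANPT0wDU1NQA1dXVANbW1gDX19cA2NjYANnZ2QDa2toA29vbANzc3ADd3d0A3t7eAN/f3wDg4OAA4eHhAOLi4gDj4+MA5OTkAOXl5QDm5uYA5+fnAOjo6ADp6ekA6urqAOvr6wDs7OwA7e3tAO7u7gDv7+8A8PDwAPHx8QDy8vIA8/PzAPT09AD19fUA9vb2APf39wD4+PgA+fn5APr6+gD7+/sA/Pz8AP39/QD+/v4A////AFRUWFhYXFxgYGBkZGRoaGhsbGxwcHB0dFRYWFhcXFxgYGBkZGRoaGhsbHBwcHR0dFhYWFxcYGBgYGRkZGhoaGxsbHBwcHR0dFhcXGBgYGBgZGRkaGhobGxscHBwdHR0eFxgZGhoaGRkZGRkaGhobGxscHBwdHR0eGBodHh0bGRkZGRoaGhsbGxscHBwdHR0eGh4hIh8cGhkZGRoaGhsbGxscHBwcHR0dHSImJSAcGhkZGhoaGhsbGxsbGxwcHBwdHyUnJSAcGhkaGhoaGxsbGxsbGxsbGxscICQlIh4bGhkaGhobHB0cHBsaGhkZGRoaHyEhHhwaGhoaGhweHyAfHhwaGBcXFxcYGx0dGxoaGhoaHB4hIyQjIR4aFxUUFBUVFhgZGRkaGhobHSEkJygnJCAbFhMRERESERIWGBkaGhocICUqLS0qJyEbFREODg4PDxAUGBkaGhseJCsxNDMuKCIbFA8MCwwNEhIVGBoaGxwgKDE3OjcxKSEaEw4LCgoLFhcYGRobGx0iKzQ7PTkyKSAZEg0KCQoLGBkaGhsbHB0jKzQ6PDgwJh4YEg0LCwsMGRkaGxwcHR4iKTE2NjIrIxwXEg8NDQ0OGBkaGxwdHh4hJisuLyslHxoXExEREBESFhgaHB0eHx8hIyYoJyQgHRoYFhUUFBQVExgbHR4gICEhIiMjIiEeHRsaGRgYGBgZFBgcHiAhIiMjIyMjIiEgHx0dHBsbGxwdGBseICIjJCUmJiUkJCIhIB8fHh4eHh8gA=="/>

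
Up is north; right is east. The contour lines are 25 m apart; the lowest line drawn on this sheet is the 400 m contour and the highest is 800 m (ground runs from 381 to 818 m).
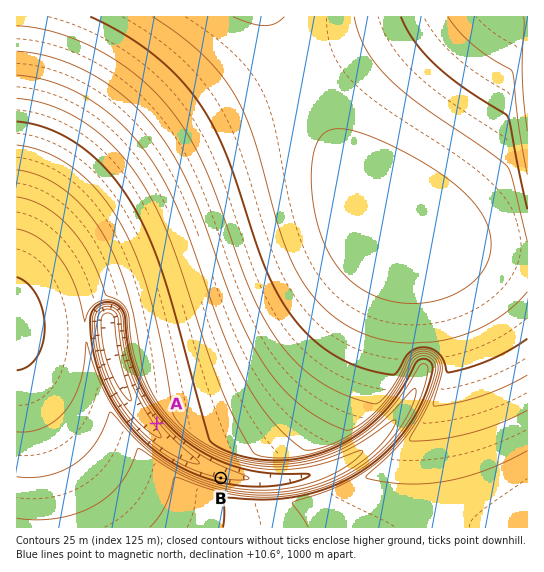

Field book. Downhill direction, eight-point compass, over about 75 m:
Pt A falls SW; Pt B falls N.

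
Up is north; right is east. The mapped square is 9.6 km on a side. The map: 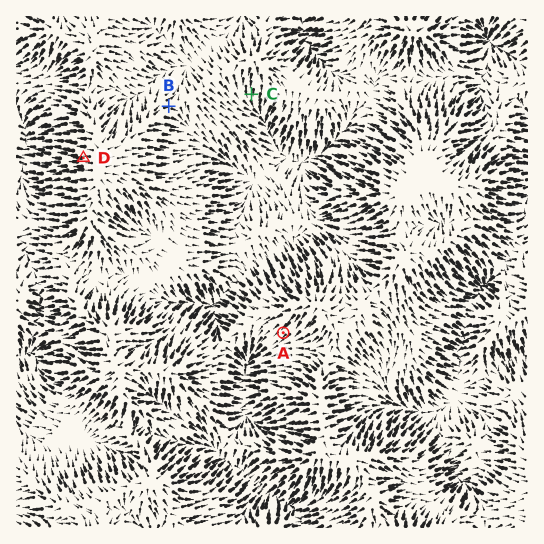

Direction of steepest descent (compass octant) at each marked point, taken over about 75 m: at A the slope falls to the SW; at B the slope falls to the E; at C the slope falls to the S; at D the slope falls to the W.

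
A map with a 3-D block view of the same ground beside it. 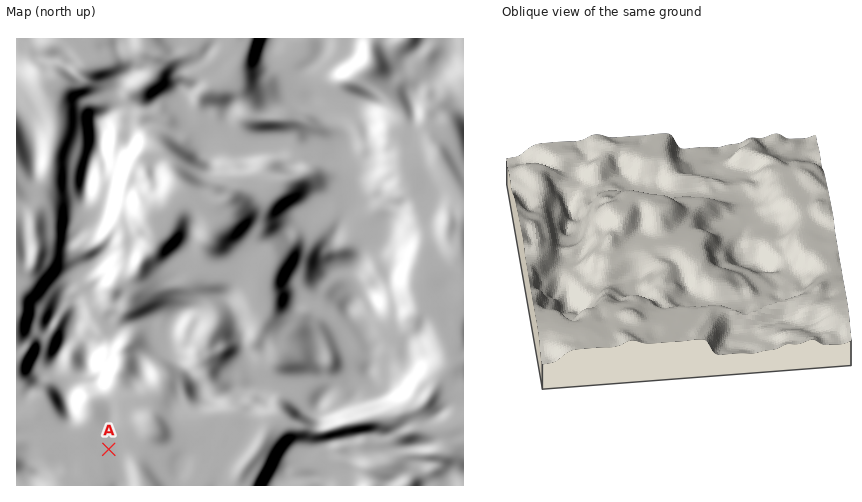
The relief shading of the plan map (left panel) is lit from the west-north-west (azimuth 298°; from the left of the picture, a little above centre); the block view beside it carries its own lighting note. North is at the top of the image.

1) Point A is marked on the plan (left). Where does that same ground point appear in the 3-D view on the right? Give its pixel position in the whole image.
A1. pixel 603 330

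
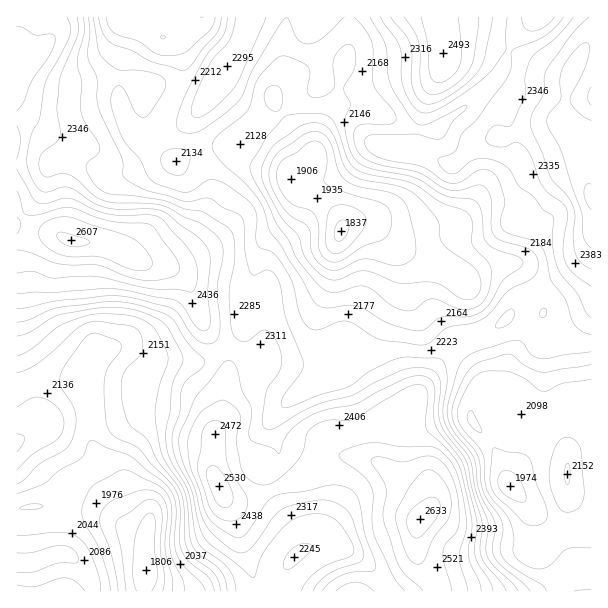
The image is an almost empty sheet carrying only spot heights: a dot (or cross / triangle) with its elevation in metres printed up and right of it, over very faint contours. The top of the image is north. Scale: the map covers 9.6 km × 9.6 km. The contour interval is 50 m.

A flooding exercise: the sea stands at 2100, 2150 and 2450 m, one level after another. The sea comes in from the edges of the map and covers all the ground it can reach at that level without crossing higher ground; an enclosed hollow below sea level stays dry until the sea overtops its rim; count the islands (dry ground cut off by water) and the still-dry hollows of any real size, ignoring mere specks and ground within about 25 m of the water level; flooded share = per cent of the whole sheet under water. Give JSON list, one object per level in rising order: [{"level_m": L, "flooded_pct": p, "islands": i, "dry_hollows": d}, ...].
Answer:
[{"level_m": 2100, "flooded_pct": 14, "islands": 1, "dry_hollows": 1}, {"level_m": 2150, "flooded_pct": 19, "islands": 0, "dry_hollows": 1}, {"level_m": 2450, "flooded_pct": 89, "islands": 1, "dry_hollows": 0}]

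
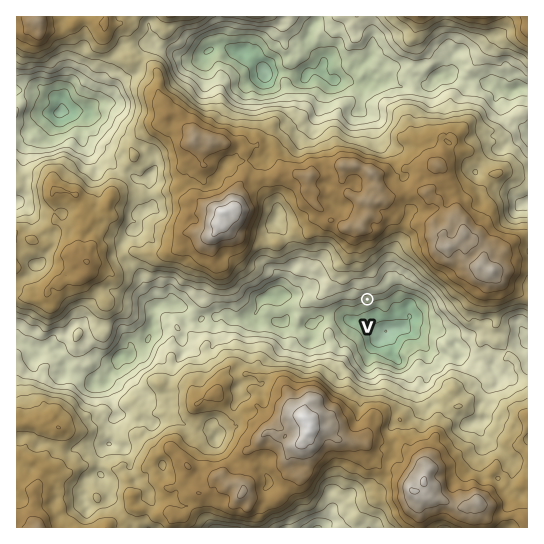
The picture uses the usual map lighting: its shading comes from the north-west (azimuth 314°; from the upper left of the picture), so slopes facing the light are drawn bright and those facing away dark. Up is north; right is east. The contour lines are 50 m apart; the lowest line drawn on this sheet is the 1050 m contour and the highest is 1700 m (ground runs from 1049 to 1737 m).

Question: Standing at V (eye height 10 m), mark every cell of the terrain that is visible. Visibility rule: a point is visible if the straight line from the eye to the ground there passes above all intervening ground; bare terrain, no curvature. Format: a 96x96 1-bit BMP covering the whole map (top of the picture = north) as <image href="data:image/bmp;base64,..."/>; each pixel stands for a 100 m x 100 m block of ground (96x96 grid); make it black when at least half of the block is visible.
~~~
<image width="96" height="96" href="data:image/bmp;base64,Qk2+BAAAAAAAAD4AAAAoAAAAYAAAAGAAAAABAAEAAAAAAIAEAAATCwAAEwsAAAIAAAAAAAAA////AAAAAAAAAAAAAAAAAAAAAAAAAAAAAAAAAAAAAAAAAAAAAAAAAAAAAAAAAAAAAAAAAAAAAAAAAAAAAAAAAAAAAAAAAAAAAAAAAAAAAAAAAAAAAAAAAAAAAAAAAAAAAAAAAAAAAAAAAAAAAAAAAAAgAAAAAAAAAAAAAAAQAAAAAAAAAAAAAAAgAAAAAAAAAAAAAAAgAAAAAAAAAAAAAAA8AAAAAAAAAAAAAAA8AAAAAAAAAAAAAAA+AAAAAAAAAAAAAAA+AAAAAAAAAAAAAAAcAAAAAAAAAAAAAwAeAAAAAAAAAAAAAYAPAAEAAAAAAAAAAIAPAAMAAAAAAAAADIAOAAYAAAAAAAAAP+CDAA8AAAAAAAAAf3zxAB8AAAAAAAAAP//4AB8AAAAAAAAR////AB8AAAAAAAAT////gB8AAAAAAAAf////wA8AAAAAAgA////34AMAAAAAAwB//////AAAAAAAAB//////+gAAAAAAAOf/////+QAAAAAAAOf/////xAAAAAAAAPf/////xgAAAAAAAXf8f///jgAAAAAACHf8H///ngAAAAAAHn/8H///vgAAAAAAWf/eH///+gAAAAAAAeAOP/f/+AAAAAAAAAAGP/P/+AAAAAAAAAAEPP3/8AAAAAAAAAAAOdz/8AAAAAAAAAAAMcw/+AAAAAAAAAAAcfg//gAAAAAAAAAAAfh//gAAAAAAAAAAAPB//AAAAAAAAAAABAB/+AAAAAAAAAAAAAA/9gAAAAAAAAAAAAA/4AAAAAAAAAAAAAA/wAAAAAAAAAAAAAA/gAAAAAAAAAAAAAA+AAAAAAAAAAAAAAA+AAAAAAAAAAAAAAA8AAAAAAAAAAAAAAAcAAAAAAAAAAAAAAAcAAAAAAAAAAAAAAAAAAAAAAAAAAAAAAAAAAAAAAAAAAAAAAAAAAAAAAAAAAAAAAAAAAAAAAAAAAAAAAAAAAAAAAAAAAAAAAAAAAAAAAAAAAAAAAAAAAAAAAAAAAAAAAAAAAAAAAAAAAAAAAAAAAAAAAAAAAAAAAAAAAAAAAAAAAAAAAAAAAAAAAAAAAAAAAAAAAAAAAAAAAAAAAAAAAAAAAAAAAAAAAAAAAAAAAAAAAAAAAAAAAAAAAAAAAAAAAAAAAAAAAAAAAAAAAAAAAAAAAAAAAAAAAAAAAAAAAAAAAAAAAAAAAAAAAAAAAAAAAAAAAAAAAAAAAAAAAAAAAAAAAAAAAAAAAAAAAAAAAAAAAAAAAAAAAAAAAAAAAAAAAAAAAAAAAAAAAAAAAAAAAAAAAAAAAAAAAAAAAAAAAAAAAAAAAAAAAAAAAAAAAAAAAAAAAAAAAAAAAAAAAAAAAAAAAAAAAAAAAAAAAAAAAAAAAAAAAAAAAAAAAAAAAAAAAAAAAAAAAAAAAAAAAAAAAAAAAAAAAAAAAAAAAAAAAAAAAAAAAAAAAAAAAAAAAAAAAAAAAAAAAAAAAAAAAAAAAAAAAAAAAAAAAAAAAAAAAAAAAAAAAAAAAAAAAAAAAAAAAAAAAAAAAAAAAAAAAAAAAA="/>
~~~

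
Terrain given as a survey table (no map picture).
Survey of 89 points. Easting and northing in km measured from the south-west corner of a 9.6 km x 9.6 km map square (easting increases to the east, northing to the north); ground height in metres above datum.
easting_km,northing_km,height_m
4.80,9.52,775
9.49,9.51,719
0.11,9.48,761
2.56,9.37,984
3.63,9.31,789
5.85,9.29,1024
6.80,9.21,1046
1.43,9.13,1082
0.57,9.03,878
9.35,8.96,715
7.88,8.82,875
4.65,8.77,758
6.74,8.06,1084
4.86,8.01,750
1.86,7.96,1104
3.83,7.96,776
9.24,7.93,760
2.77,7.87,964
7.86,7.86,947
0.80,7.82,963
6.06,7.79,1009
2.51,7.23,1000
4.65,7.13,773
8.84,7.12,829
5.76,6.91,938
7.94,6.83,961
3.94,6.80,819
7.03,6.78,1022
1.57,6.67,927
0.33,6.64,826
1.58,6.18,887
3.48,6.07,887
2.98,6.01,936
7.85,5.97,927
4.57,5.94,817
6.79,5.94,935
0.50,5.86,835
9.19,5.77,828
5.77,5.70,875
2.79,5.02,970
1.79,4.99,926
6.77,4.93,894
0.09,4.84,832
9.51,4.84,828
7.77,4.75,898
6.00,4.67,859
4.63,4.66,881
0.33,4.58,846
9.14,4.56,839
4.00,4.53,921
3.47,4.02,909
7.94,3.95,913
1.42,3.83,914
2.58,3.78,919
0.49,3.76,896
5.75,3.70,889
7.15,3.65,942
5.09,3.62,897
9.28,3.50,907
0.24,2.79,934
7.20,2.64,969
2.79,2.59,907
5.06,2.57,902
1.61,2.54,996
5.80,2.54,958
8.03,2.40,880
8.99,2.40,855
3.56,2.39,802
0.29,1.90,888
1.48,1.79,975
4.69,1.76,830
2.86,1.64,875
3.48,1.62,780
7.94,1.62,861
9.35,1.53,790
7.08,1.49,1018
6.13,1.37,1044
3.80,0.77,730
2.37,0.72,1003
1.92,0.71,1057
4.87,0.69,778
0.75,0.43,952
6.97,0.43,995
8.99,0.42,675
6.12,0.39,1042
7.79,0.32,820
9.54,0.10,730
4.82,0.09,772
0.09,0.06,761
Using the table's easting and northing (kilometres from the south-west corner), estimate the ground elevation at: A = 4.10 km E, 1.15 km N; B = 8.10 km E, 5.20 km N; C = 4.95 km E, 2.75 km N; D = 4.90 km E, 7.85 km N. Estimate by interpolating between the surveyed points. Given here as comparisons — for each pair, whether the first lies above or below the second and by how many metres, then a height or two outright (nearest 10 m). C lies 170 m above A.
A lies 150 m below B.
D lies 140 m below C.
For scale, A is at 720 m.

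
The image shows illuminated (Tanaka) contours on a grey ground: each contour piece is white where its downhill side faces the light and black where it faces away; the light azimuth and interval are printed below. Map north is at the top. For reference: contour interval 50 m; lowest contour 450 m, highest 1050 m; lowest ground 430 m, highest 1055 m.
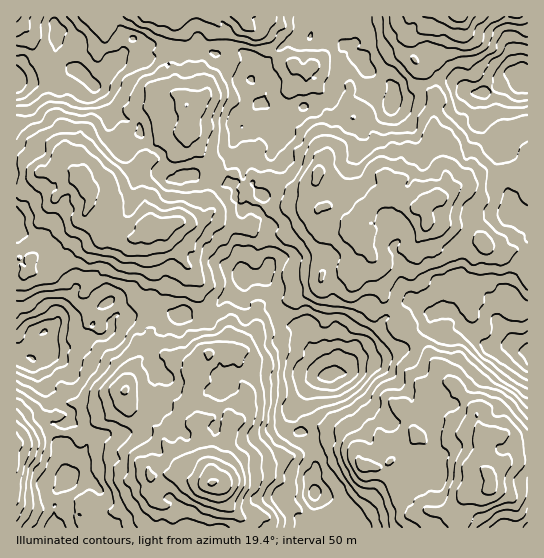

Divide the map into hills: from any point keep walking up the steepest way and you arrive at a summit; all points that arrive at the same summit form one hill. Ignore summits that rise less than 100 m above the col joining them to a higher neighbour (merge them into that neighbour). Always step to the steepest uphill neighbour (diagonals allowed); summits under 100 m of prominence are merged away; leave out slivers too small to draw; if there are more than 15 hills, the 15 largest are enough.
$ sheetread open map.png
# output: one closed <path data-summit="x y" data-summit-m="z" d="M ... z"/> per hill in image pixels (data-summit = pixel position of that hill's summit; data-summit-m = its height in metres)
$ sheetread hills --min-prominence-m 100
<path data-summit="213 482" data-summit-m="1055" d="M262 277l-19 2-36 36-30 1-16-8-10-1-8 6-21 6-7-3-6-11-3-2-9 6-6 22-6 10-19 7-20-1-13 12 2 10 6 14 6 5 11 3 5 7 0 8 8 5-2 11-5 3-1 10-6 10 0 6 7 15 3 13-11 14-3 17 2 18 305-1-2-3-17-10 2-12-2-2-26-7-2-16 3-11-3-16-9-16-8-8-3-17 14-24 6-5 14-4 1-2-8-16-8-8-7-21-3-4-16 2-5-4-6-14-2-14-6-14z"/><path data-summit="430 199" data-summit-m="930" d="M443 79l-6 0-14 5-16 13-13 2-9 14-8 6-12 2-7 6-9 0-14-11-6-16-38 12-10 17 3 6-8 6 0 5-4 8-11 11-2 14 6 2 2 5-10 25 12 14-2 6 0 15 4 20-4 9-4 3 4 3 6 14 2 14 6 14 5 4 16-2 3 4 7 21 8 8 9 17 9-2 13-15 2-8 12-5 18-24 15-14 13-6 14 11 18-3 0-14-4-10 14-6 5 4 13-2 12 10 9 10 0 12 8 13 19 23 9 2 0-270-7-1-2 2-2 13-4 11 3 13 5 10-1 8-9 11-10 5-5-8-9-8-6-11-4-3-1-25 3-4-12-3-13-10z"/><path data-summit="489 475" data-summit-m="1012" d="M454 279l-11 2-4 5 4 9 0 12 16 12 3 8-16 6-7 0-8-16 1-4-7-1-16-11-11 6-8 9-4 1-21 28-12 5-2 8-13 15-25 7-18 25-2 13 3 8 8 8 9 16 3 16-3 11 2 16 26 7 2 2-2 12 17 10 3 4 167-1 0-174-9-4-19-23-8-13 0-12-4-6-17-14-13 2z"/><path data-summit="81 179" data-summit-m="943" d="M78 71l-12 0-15 4-8 6-27 1 0 272 17 5 5-3 8-9 20 1 19-7 6-10 6-22 9-6 3 2 6 11 7 3 21-6 8-6 10 1 16 8 30-1 36-36 20-2 8-8-4-23 0-15 2-6-12-14-15 0-7-12-2-14 10-8 0-10-6-6-1-8-9 17 2 12-3 2-8-3-8-6-20 0-13 5-7-1-5-5-2-19-16-12-7-9 0-7-11-7-12-4-14-23-13-9z"/><path data-summit="186 105" data-summit-m="851" d="M133 39l-8 7-2 8-11 8-4 9-12 11-1 5 8 6 14 23 12 4 11 7 0 7 7 9 16 12 2 19 5 5 7 1 13-5 20 0 13 9 6-1-2-13 8-13 0-18 6-10-1-10 11-6 9-8-5-7 0-11-4-8 4-14-6-9-11-5-9 4-11 0-7-3-20 3-4-3-32-1-4-3-12 1z"/><path data-summit="459 17" data-summit-m="927" d="M527 16l-165 0 2 11-8 14-7 4 7 13 11 11 11 10 14 7 2 13 13-2 16-13 14-5 17 2 19 12 8 0 36-13 11-1z"/><path data-summit="17 446" data-summit-m="879" d="M21 355l-5 0 0 172 38 1-1-18 3-17 11-14-3-13-7-15 0-6 6-10 1-10 5-3 2-11-8-5 0-8-5-7-11-3-6-5-6-14-2-10z"/><path data-summit="246 25" data-summit-m="826" d="M311 16l-196 1 8 17 6 5 4 0 6 10 12-1 4 3 32 1 4 3 12-3 26 3 9-4 11 5 6 12 12-7 22-20 18-1 8-13z"/><path data-summit="17 17" data-summit-m="721" d="M54 16l-38 1 1 64 26 0 8-6 25-5-11-6-9-10 1-25z"/>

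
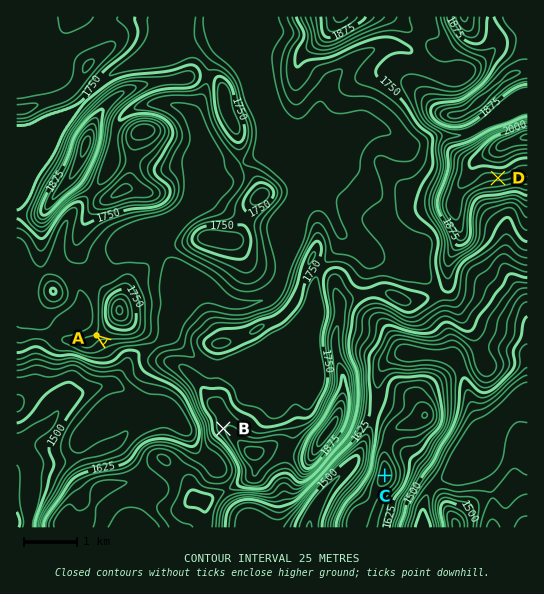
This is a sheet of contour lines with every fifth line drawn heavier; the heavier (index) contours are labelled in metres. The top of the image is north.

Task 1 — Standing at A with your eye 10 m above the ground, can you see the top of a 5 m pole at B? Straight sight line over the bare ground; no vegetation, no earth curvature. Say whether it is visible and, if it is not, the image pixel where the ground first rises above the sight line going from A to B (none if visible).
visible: true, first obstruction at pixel None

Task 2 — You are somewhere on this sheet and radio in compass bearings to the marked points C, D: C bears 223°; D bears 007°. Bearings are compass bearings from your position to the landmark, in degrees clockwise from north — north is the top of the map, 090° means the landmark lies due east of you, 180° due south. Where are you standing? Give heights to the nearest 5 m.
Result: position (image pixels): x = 473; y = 380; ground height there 1520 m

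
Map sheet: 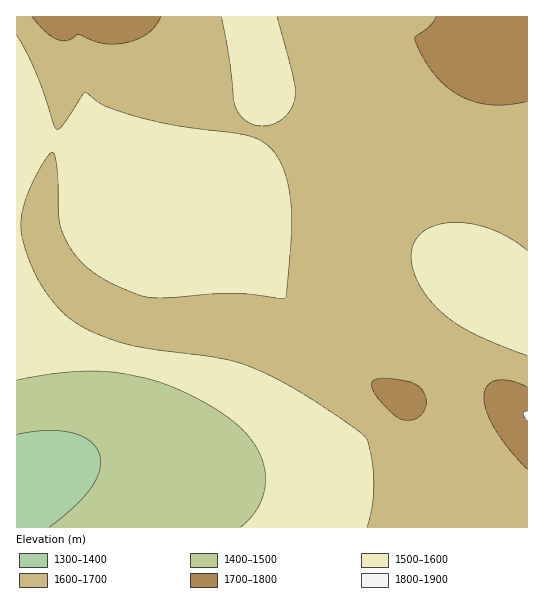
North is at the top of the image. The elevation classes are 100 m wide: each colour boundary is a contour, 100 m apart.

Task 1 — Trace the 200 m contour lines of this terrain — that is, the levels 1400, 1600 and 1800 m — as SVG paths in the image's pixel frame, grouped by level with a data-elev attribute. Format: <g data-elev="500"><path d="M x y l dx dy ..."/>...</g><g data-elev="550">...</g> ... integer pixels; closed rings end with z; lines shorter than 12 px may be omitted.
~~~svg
<g data-elev="1400"><path d="M17 434l29-4 25 3 10 3 8 5 6 5 4 8 2 8-1 8-9 17-16 19-26 21"/></g><g data-elev="1600"><path d="M527 355l-53-21-16-9-15-11-13-13-10-15-6-15-3-14 3-14 8-10 12-7 17-3 19 1 20 5 19 8 18 13"/><path d="M17 35l19 38 18 52 3 4 2 0 4-5 19-29 4-2 19 13 36 12 36 8 58 7 17 4 13 6 11 11 6 11 4 12 5 30 0 40-5 50-1 2-52-6-66 5-17-1-9-1-16-7-26-13-12-8-9-10-9-12-6-13-4-18-2-50-2-8-2-5-4 3-8 12-15 31-5 23 2 20 10 28 13 23 17 21 18 13 22 10 26 9 25 4 63 9 30 8 24 10 27 15 64 43 4 4 2 5 6 34-1 25-6 25"/><path d="M277 17l16 60 2 20-4 12-8 9-9 6-12 2-9-2-8-4-6-6-4-8-6-49-8-40"/></g><g data-elev="1800"><path d="M527 411l-3 0-1 3 4 7"/></g>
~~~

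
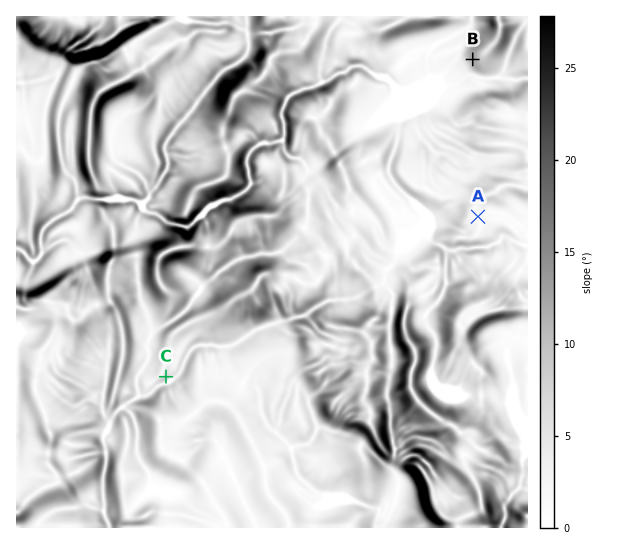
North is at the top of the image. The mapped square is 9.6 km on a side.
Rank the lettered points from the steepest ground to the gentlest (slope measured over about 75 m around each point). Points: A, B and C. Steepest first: B C A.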